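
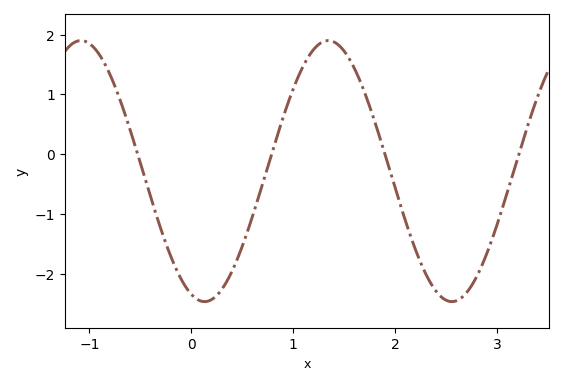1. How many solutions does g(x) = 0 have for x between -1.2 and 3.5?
4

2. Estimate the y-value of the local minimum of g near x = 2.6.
-2.5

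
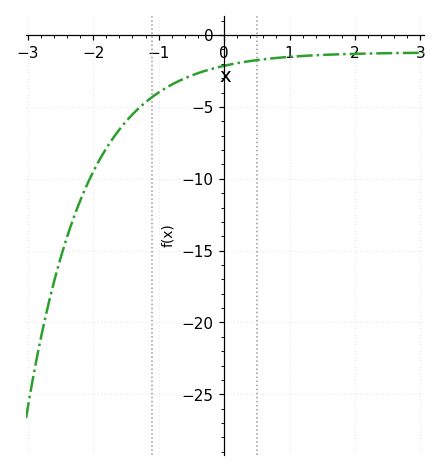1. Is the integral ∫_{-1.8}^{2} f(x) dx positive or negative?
negative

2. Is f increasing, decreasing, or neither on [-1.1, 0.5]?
increasing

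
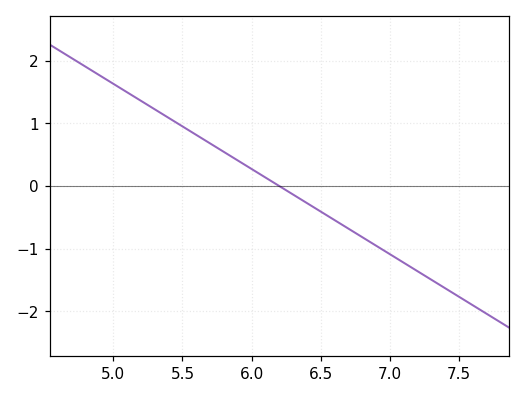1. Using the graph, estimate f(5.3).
1.2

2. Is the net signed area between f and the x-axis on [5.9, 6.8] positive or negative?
negative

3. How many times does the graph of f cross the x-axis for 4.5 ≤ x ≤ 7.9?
1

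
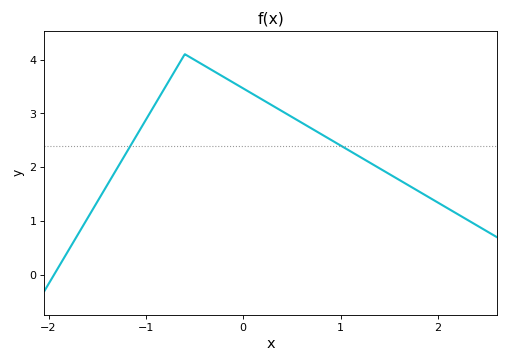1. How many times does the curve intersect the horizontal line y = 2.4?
2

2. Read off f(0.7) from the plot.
2.7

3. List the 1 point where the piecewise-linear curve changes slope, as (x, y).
(-0.6, 4.1)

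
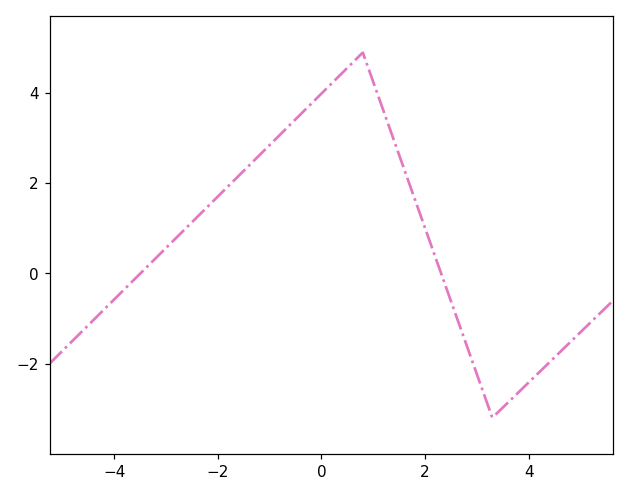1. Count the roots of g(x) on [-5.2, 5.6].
2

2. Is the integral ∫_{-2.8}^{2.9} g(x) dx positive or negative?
positive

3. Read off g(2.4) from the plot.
-0.284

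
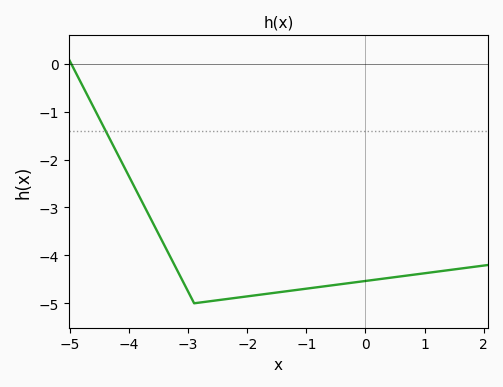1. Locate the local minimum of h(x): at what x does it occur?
-2.9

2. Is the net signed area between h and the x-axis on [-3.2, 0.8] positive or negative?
negative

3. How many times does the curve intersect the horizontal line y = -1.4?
1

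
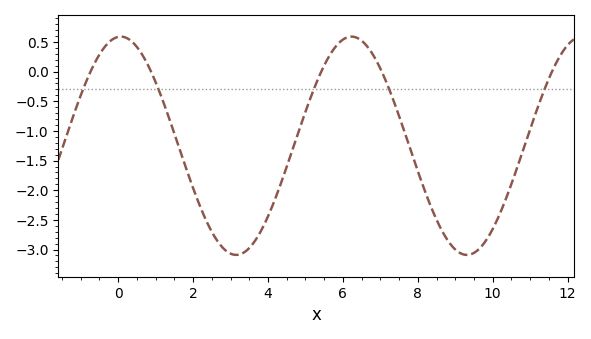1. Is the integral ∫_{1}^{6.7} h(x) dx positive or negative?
negative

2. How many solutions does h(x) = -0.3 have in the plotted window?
5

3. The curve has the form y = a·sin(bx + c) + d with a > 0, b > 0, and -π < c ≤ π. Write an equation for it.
y = 1.84sin(1.02x + 1.5) - 1.25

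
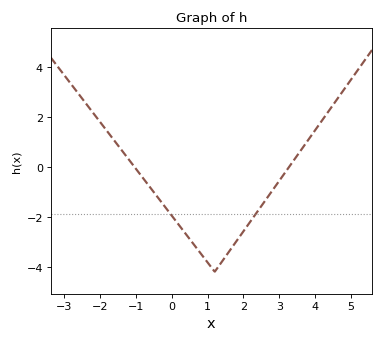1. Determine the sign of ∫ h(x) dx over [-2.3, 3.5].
negative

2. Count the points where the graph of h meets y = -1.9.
2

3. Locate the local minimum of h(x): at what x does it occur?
1.2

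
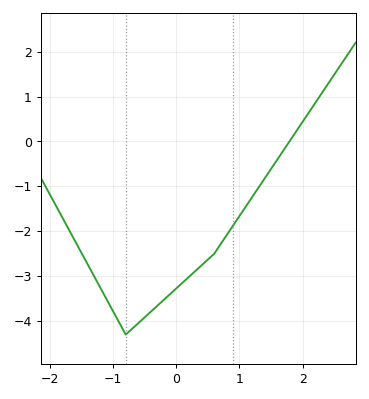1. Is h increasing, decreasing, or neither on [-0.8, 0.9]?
increasing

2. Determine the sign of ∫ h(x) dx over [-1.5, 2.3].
negative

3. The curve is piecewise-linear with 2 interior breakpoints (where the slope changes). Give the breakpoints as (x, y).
(-0.8, -4.3); (0.6, -2.5)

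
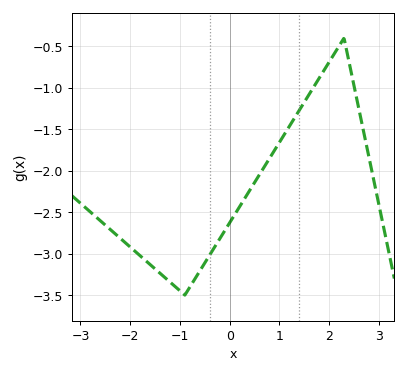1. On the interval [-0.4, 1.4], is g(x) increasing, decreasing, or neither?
increasing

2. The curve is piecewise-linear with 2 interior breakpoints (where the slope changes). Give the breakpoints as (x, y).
(-0.9, -3.5); (2.3, -0.4)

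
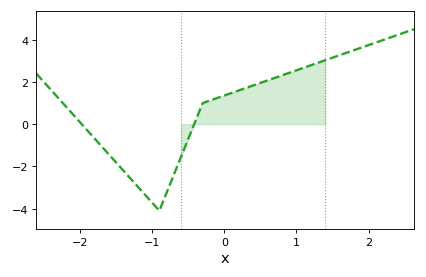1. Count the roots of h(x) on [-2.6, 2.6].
2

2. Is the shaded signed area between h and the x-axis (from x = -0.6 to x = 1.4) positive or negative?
positive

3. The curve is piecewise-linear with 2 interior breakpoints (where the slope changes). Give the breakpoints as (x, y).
(-0.9, -4.1); (-0.3, 1)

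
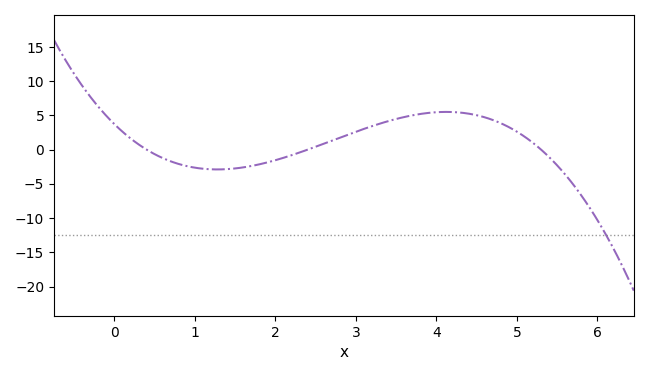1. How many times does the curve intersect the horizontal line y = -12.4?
1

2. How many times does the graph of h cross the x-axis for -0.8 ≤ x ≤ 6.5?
3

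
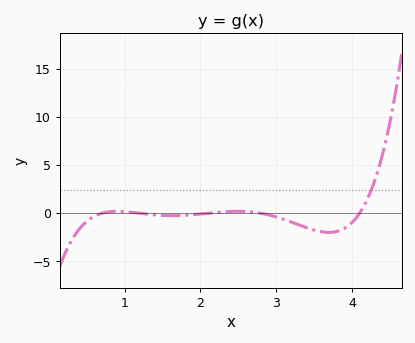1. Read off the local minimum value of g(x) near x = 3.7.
-1.99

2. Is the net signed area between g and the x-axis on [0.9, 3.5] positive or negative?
negative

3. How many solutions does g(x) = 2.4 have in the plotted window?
1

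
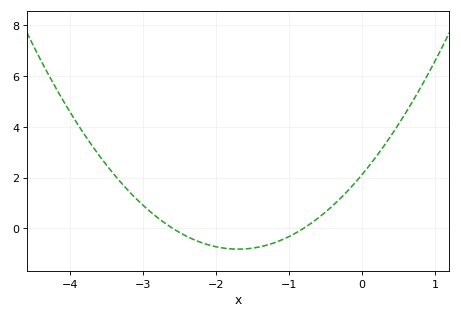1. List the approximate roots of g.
-2.6, -0.8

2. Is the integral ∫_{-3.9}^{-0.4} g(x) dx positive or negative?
positive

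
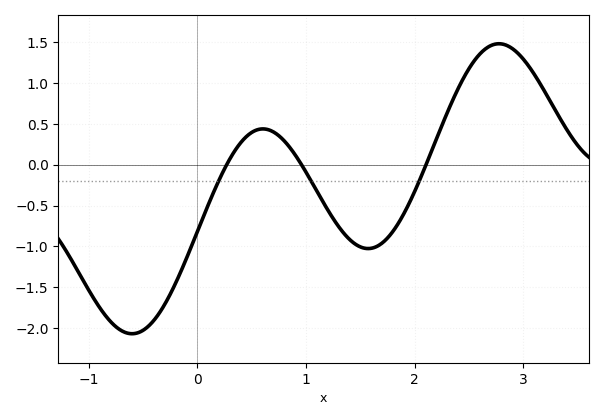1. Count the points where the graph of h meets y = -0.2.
3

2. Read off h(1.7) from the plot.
-0.95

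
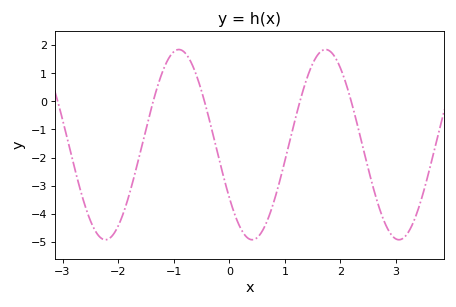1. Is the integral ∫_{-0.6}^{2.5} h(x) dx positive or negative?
negative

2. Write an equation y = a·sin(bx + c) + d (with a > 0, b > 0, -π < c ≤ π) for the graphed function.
y = 3.39sin(2.4x - 2.6) - 1.54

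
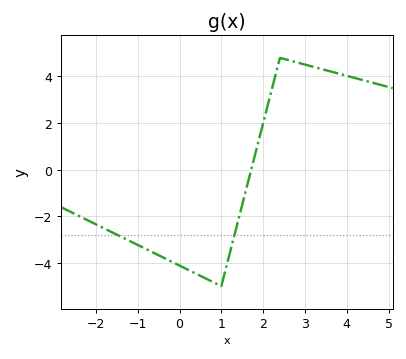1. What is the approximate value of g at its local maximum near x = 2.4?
4.8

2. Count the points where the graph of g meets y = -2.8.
2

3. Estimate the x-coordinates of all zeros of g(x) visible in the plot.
1.8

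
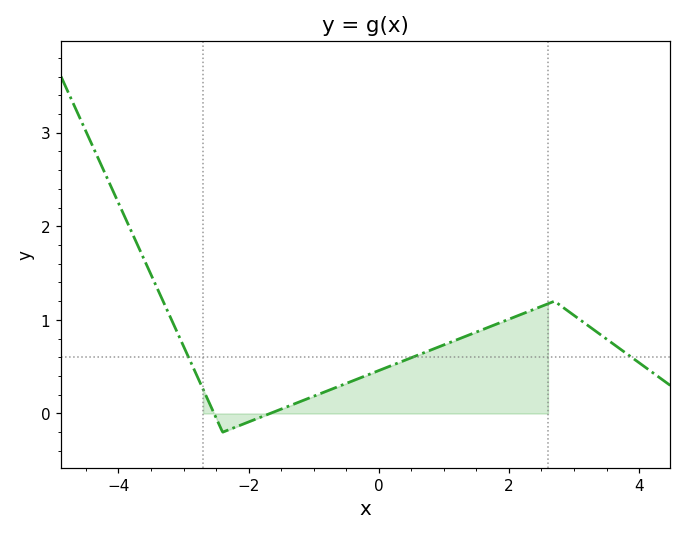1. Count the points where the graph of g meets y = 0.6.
3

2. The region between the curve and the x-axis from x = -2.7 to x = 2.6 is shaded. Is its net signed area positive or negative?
positive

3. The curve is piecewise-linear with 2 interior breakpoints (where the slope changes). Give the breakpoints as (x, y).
(-2.4, -0.2); (2.7, 1.2)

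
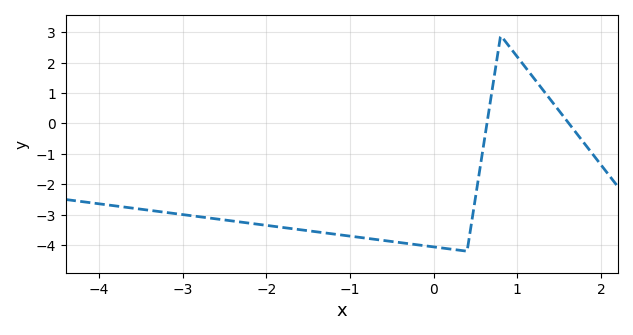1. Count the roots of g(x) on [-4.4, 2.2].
2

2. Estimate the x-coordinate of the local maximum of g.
0.801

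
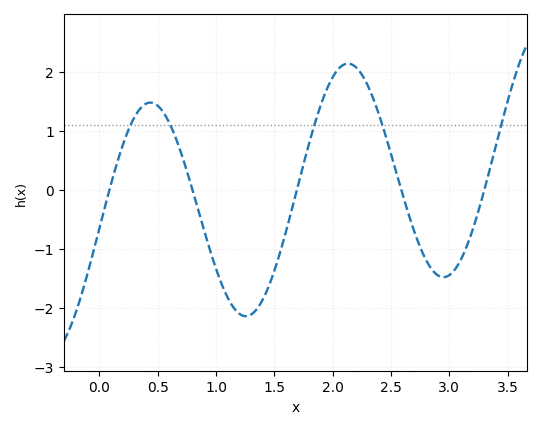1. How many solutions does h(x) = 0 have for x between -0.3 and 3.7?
5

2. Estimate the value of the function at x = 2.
1.9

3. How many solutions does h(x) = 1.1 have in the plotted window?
5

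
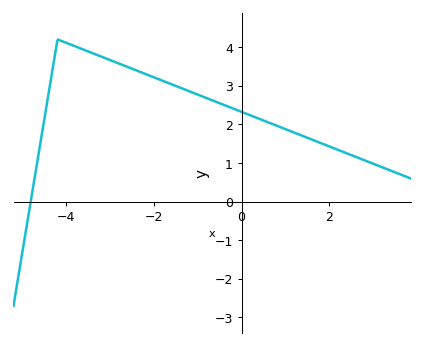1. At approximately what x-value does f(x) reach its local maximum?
-4.2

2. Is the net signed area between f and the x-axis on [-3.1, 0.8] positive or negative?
positive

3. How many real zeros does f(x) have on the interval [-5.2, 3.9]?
1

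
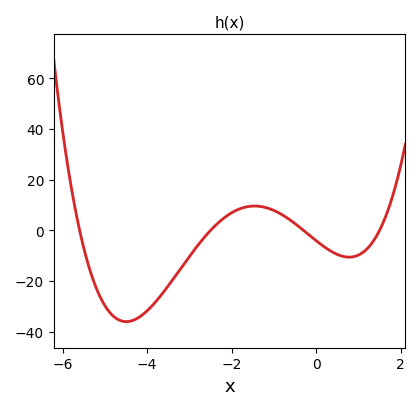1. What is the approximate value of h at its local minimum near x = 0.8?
-10.6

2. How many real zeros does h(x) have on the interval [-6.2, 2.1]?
4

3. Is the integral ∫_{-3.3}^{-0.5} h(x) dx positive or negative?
positive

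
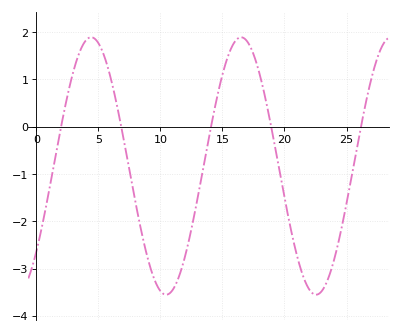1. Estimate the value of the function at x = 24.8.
-1.89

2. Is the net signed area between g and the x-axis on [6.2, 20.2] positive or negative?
negative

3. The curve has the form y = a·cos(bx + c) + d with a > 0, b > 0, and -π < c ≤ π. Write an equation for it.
y = 2.72cos(0.52x - 2.3) - 0.83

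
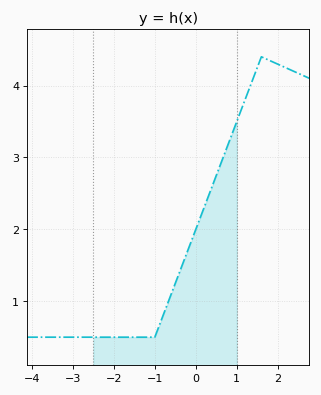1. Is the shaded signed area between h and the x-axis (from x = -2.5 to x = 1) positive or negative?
positive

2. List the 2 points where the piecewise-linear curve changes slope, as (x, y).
(-1, 0.5); (1.6, 4.4)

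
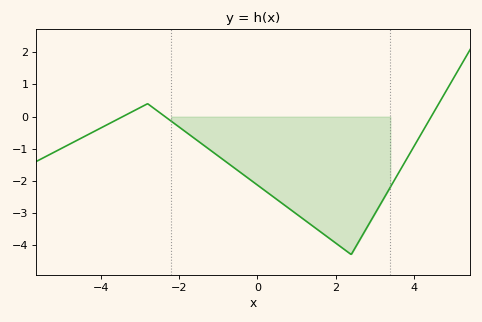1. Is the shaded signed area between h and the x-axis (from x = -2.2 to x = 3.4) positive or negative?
negative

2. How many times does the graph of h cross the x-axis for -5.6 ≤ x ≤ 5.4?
3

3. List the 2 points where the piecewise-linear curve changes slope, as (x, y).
(-2.8, 0.4); (2.4, -4.3)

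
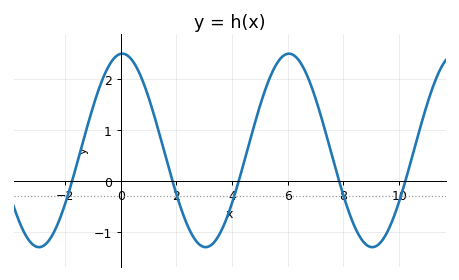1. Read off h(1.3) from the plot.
1.1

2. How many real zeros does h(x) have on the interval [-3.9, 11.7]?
5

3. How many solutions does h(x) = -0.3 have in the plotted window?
5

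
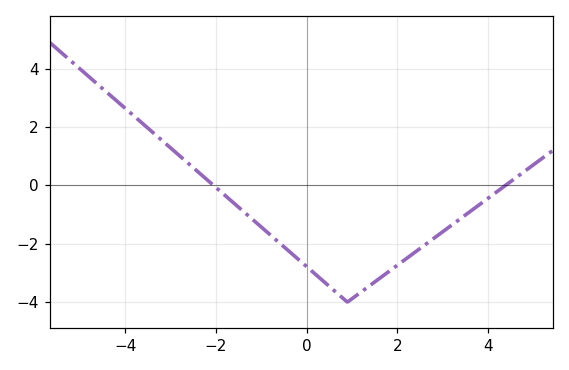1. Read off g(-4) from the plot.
2.6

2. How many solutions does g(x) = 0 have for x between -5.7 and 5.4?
2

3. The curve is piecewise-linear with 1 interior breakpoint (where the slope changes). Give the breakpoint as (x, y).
(0.9, -4)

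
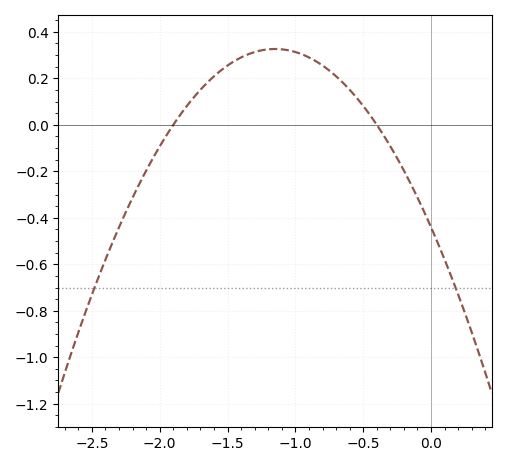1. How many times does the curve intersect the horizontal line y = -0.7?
2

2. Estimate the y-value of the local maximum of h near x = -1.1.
0.32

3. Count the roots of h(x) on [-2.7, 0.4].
2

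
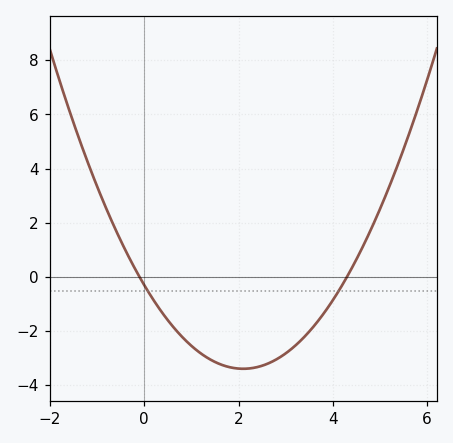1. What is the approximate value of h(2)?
-3.4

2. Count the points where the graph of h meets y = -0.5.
2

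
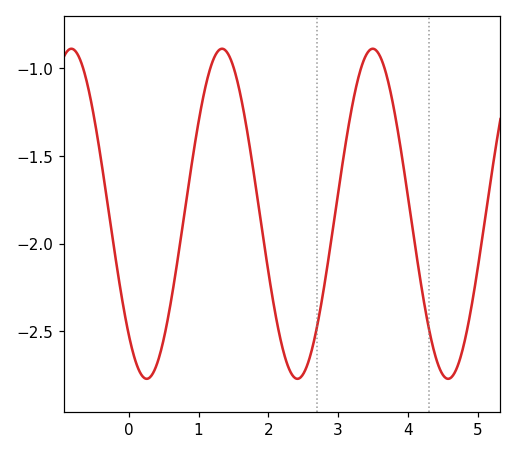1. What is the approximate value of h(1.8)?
-1.6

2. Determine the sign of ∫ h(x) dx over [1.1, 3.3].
negative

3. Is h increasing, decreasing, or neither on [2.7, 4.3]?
neither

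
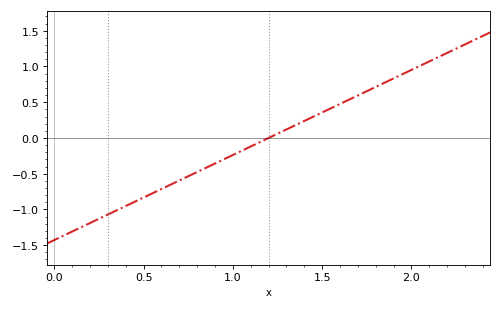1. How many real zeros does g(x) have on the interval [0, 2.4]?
1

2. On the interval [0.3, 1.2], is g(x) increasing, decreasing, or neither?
increasing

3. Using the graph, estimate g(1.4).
0.238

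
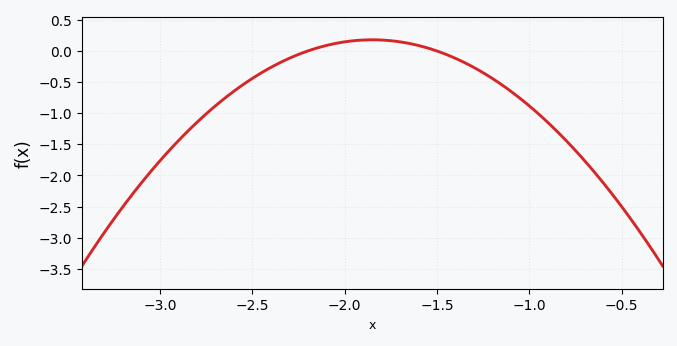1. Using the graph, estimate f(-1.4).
-0.118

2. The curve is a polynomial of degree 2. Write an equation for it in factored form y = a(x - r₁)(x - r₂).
y = -1.47(x + 2.2)(x + 1.5)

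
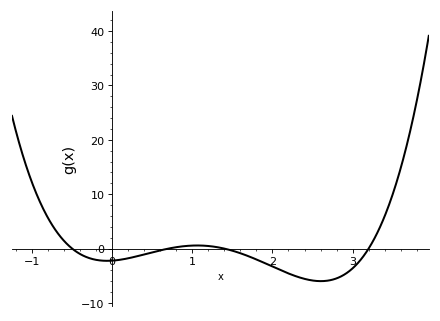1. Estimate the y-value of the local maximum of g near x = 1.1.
1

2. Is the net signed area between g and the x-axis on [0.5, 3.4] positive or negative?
negative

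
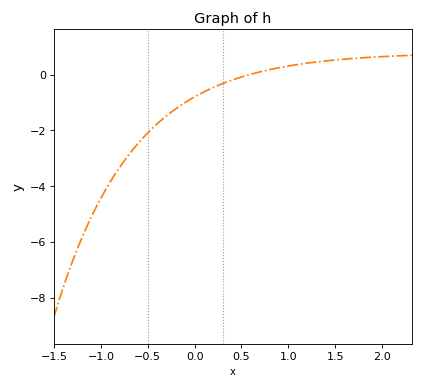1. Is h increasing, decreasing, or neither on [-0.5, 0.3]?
increasing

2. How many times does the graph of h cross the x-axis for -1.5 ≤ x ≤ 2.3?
1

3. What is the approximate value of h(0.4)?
-0.198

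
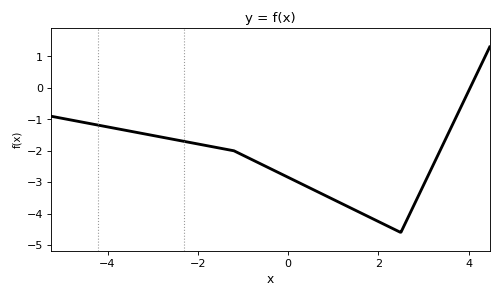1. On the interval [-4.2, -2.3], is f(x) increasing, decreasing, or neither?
decreasing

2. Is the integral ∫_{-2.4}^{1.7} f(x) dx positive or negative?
negative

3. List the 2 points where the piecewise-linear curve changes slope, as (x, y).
(-1.2, -2); (2.5, -4.6)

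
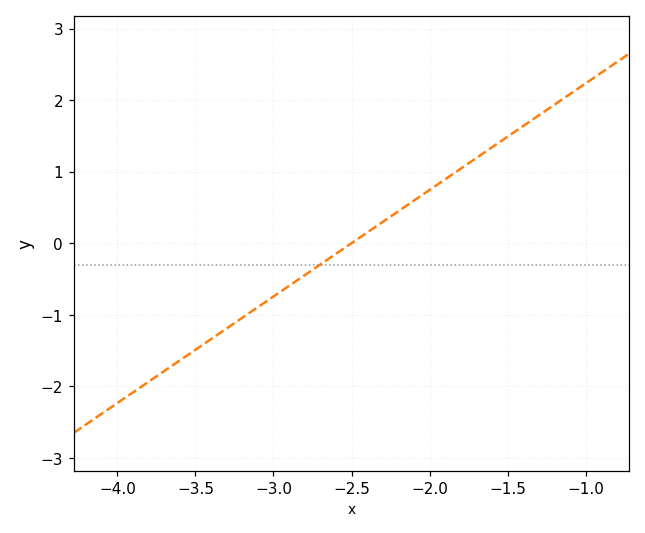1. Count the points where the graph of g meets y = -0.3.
1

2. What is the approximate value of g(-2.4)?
0.149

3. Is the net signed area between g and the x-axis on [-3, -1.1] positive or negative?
positive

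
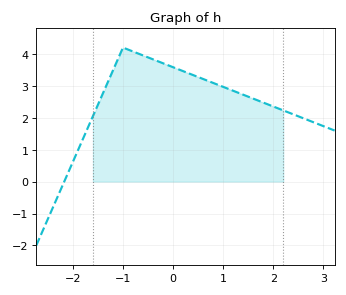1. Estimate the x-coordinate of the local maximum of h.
-1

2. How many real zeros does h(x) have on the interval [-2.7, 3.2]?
1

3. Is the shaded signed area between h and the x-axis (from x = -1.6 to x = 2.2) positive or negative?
positive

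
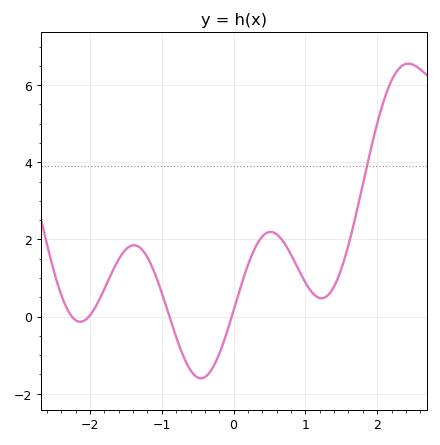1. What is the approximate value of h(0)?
0.159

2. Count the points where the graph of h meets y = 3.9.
1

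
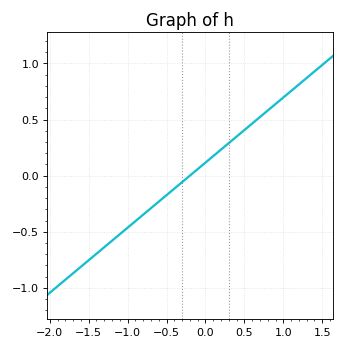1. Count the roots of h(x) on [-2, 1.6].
1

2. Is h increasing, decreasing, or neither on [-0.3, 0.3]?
increasing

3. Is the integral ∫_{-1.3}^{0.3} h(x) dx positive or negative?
negative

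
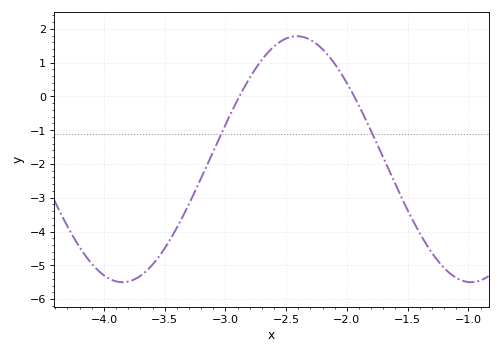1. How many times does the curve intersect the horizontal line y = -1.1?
2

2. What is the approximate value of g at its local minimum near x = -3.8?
-5.5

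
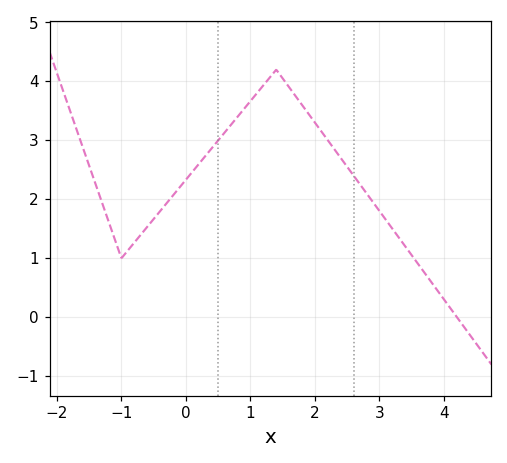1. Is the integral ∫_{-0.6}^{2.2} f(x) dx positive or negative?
positive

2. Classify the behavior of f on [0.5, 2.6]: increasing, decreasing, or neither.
neither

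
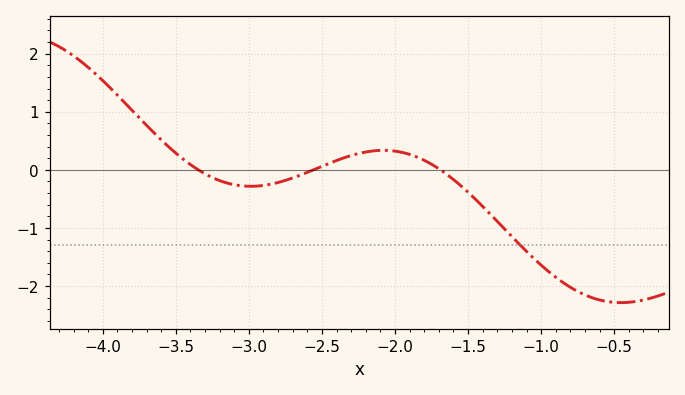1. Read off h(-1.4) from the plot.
-0.6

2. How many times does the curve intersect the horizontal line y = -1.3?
1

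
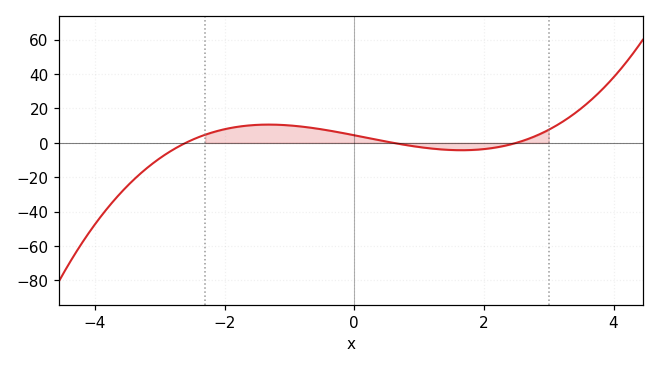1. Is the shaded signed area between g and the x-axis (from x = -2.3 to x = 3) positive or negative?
positive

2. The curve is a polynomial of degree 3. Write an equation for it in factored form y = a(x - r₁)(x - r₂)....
y = 1.13(x + 2.6)(x - 0.6)(x - 2.5)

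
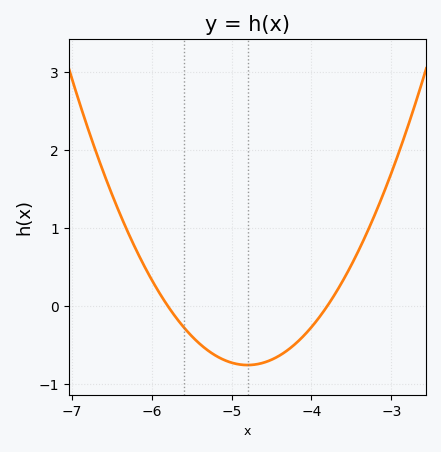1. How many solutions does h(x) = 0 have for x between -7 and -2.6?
2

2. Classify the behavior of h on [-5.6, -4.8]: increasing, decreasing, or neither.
decreasing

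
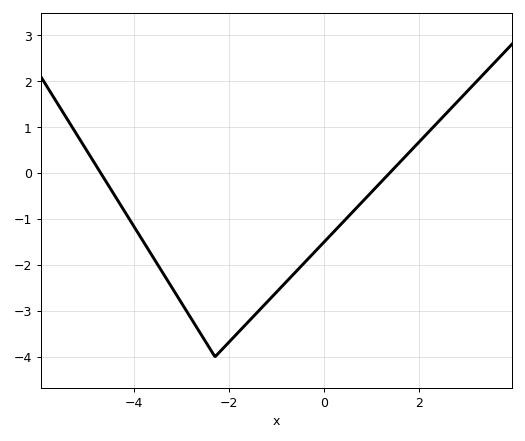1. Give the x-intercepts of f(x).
-4.8, 1.4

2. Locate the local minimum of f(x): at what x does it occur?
-2.2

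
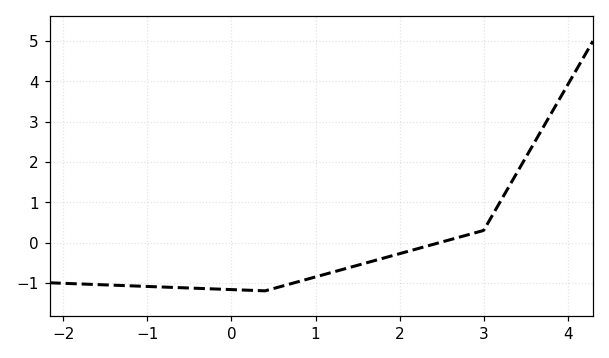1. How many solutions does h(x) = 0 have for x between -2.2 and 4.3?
1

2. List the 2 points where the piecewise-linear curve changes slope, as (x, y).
(0.4, -1.2); (3, 0.3)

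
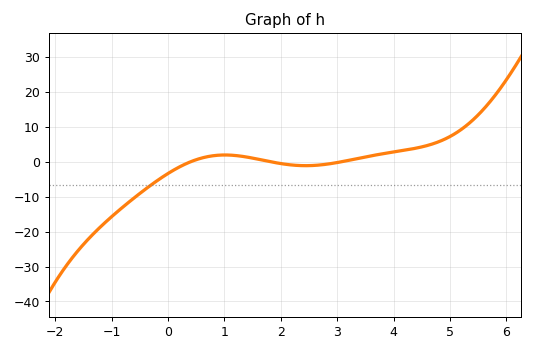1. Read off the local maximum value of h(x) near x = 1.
2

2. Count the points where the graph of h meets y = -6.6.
1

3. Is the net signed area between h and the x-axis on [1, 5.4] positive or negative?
positive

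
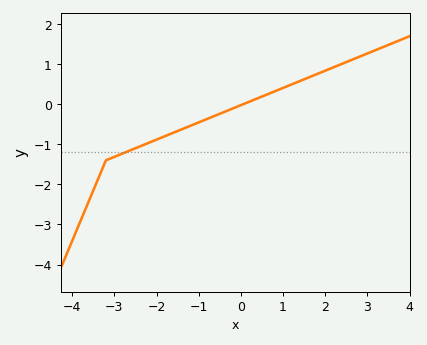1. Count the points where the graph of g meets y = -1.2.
1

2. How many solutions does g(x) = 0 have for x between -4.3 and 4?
1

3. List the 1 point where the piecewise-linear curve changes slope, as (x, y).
(-3.2, -1.4)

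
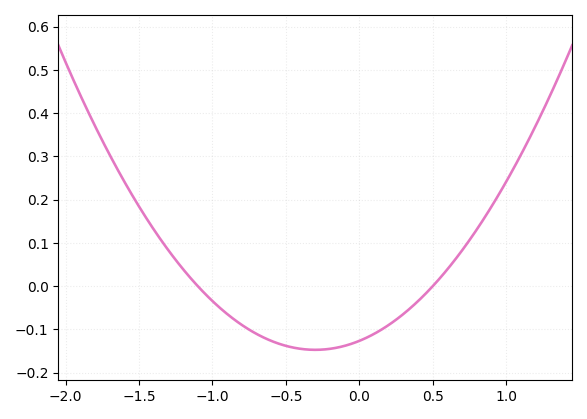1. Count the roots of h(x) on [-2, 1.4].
2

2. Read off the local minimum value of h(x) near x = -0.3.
-0.15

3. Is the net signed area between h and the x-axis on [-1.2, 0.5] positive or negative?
negative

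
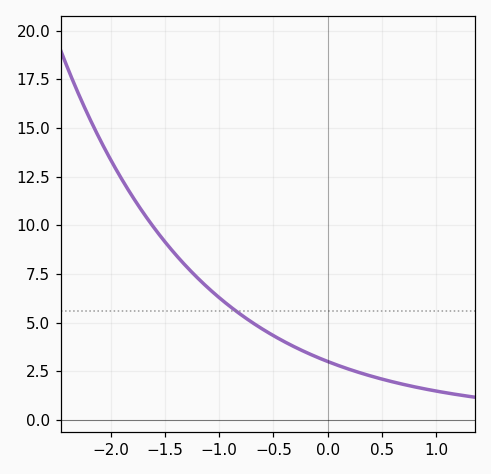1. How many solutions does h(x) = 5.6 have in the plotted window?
1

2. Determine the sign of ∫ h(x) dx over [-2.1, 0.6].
positive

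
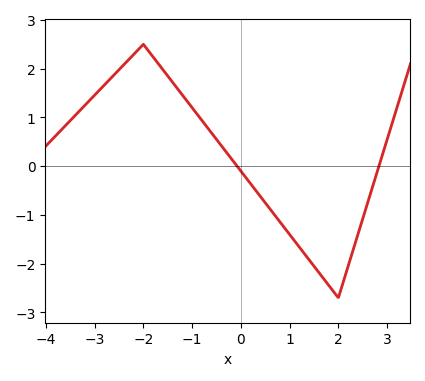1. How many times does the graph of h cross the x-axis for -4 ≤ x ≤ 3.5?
2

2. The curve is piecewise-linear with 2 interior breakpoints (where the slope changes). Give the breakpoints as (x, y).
(-2, 2.5); (2, -2.7)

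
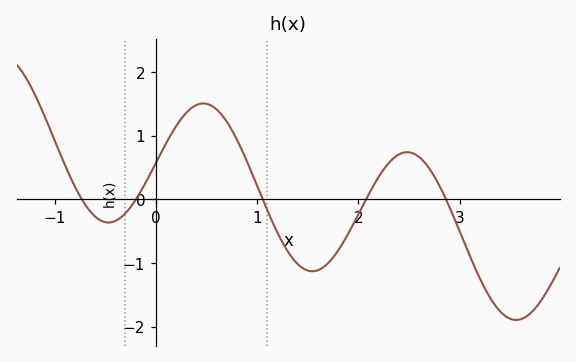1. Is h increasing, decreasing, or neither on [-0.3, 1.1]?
neither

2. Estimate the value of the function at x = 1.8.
-0.8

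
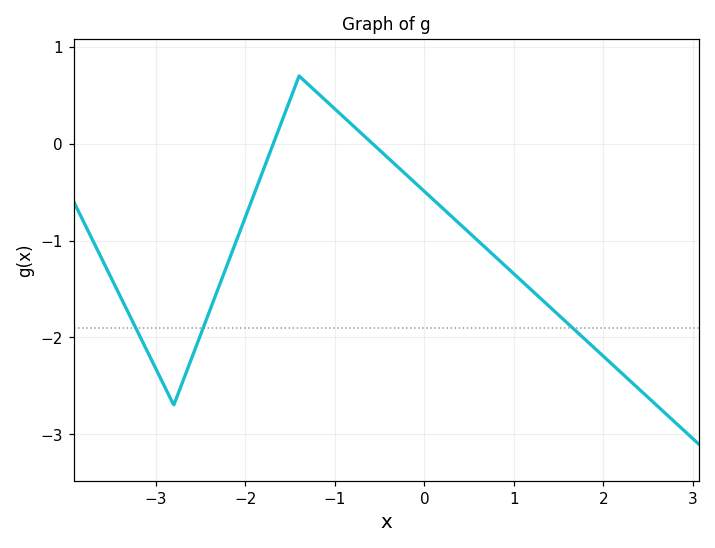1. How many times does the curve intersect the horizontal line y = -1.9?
3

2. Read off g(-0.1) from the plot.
-0.407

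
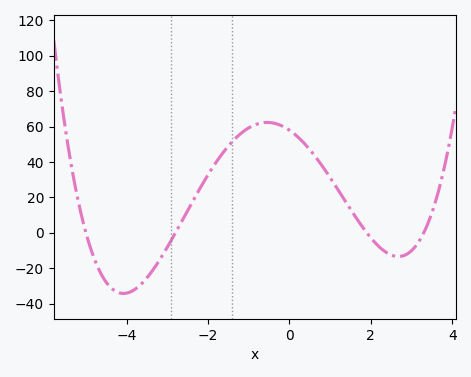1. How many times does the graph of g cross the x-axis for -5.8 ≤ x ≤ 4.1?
4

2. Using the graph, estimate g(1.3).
20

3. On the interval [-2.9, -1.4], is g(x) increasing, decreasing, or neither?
increasing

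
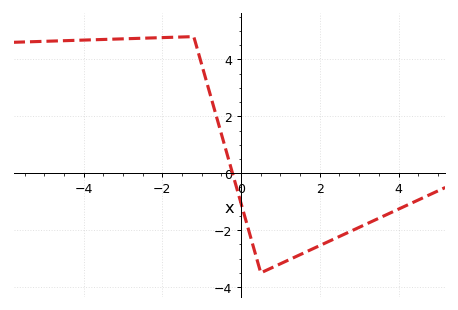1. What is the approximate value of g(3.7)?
-1.45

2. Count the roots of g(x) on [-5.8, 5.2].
1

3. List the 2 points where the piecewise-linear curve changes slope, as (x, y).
(-1.2, 4.8); (0.5, -3.5)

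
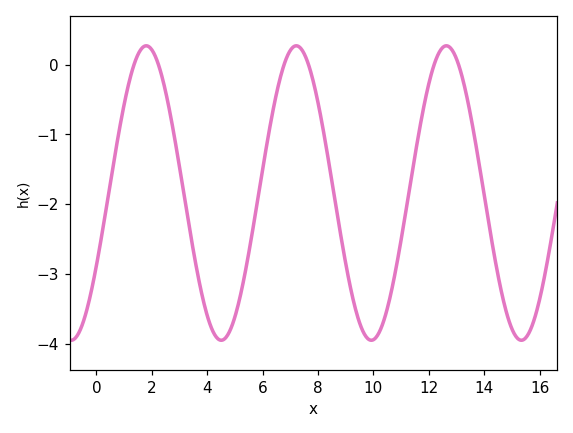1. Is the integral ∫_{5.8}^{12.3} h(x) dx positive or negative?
negative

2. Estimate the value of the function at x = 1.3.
-0.077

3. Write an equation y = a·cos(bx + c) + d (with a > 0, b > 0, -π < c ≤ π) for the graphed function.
y = 2.11cos(1.16x - 2.09) - 1.84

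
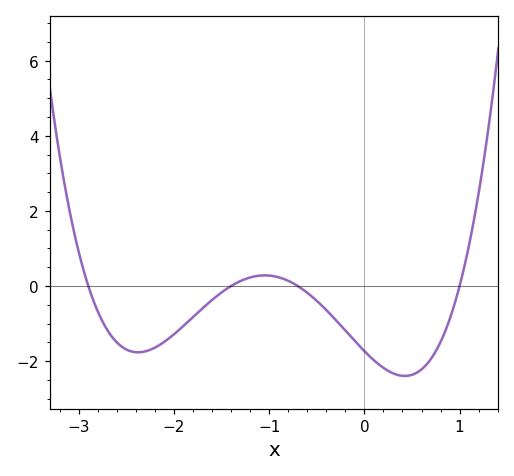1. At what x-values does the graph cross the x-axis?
-2.9, -1.4, -0.7, 1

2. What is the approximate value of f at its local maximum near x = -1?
0.283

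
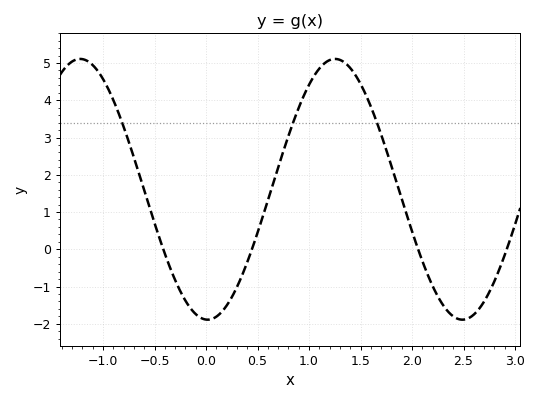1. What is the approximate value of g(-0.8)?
3.3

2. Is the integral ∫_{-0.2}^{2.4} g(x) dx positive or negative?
positive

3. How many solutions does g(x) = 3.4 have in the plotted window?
3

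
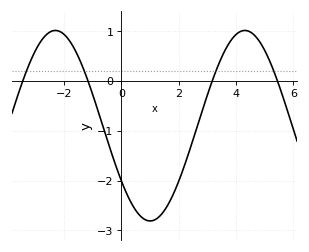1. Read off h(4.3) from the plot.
1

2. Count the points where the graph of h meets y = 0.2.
4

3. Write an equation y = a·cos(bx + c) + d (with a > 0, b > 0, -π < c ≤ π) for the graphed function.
y = 1.91cos(0.95x + 2.2) - 0.9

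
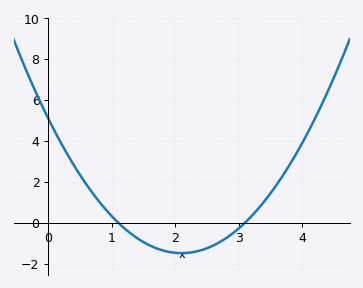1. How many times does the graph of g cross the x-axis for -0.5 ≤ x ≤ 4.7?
2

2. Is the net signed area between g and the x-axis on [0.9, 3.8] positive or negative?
negative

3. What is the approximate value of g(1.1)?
0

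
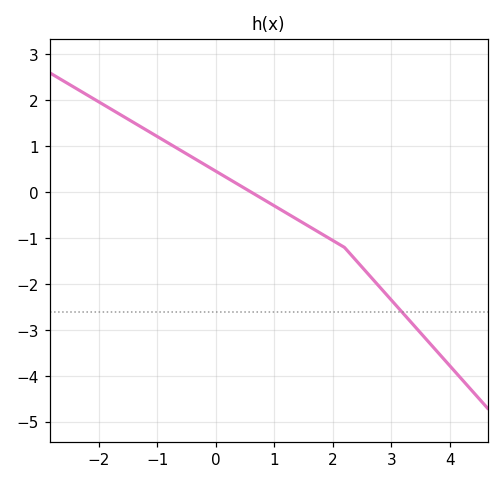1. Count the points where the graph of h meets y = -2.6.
1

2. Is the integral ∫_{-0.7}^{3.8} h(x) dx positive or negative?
negative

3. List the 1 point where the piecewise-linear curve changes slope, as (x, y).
(2.2, -1.2)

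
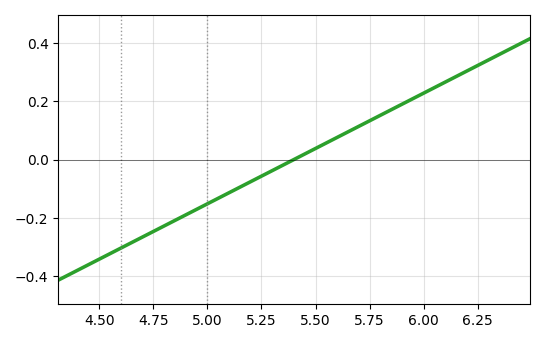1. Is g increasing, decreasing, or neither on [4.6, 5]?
increasing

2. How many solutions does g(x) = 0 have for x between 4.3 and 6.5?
1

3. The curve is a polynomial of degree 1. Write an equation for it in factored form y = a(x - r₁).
y = 0.38(x - 5.4)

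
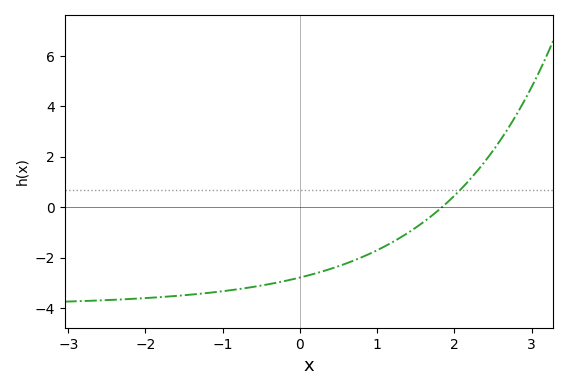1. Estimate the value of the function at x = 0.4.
-2.4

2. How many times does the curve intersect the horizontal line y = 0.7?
1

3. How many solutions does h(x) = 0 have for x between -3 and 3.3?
1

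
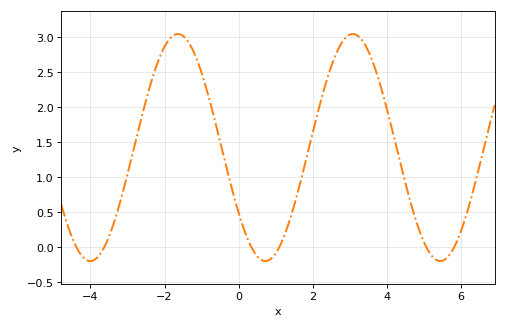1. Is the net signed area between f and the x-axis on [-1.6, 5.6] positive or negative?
positive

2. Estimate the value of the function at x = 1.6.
0.786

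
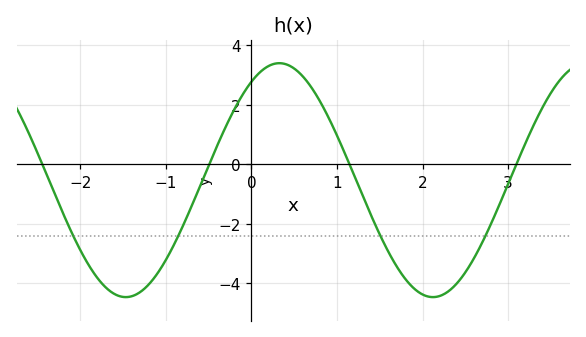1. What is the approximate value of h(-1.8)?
-3.8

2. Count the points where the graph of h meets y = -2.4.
4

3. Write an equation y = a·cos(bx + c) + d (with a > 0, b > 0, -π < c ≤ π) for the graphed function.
y = 3.93cos(1.8x - 0.57) - 0.53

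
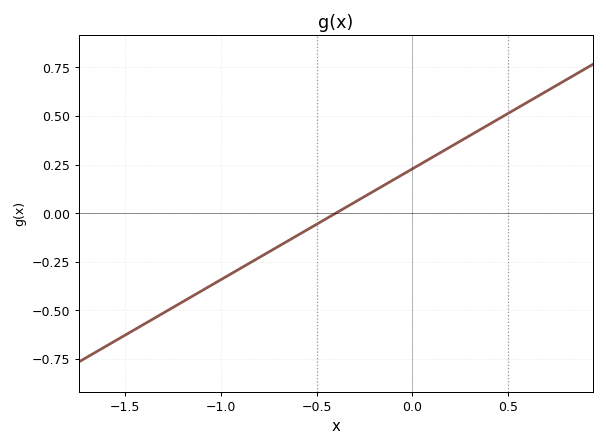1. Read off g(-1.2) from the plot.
-0.456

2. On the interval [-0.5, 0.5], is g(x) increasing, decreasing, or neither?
increasing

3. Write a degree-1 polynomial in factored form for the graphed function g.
y = 0.57(x + 0.4)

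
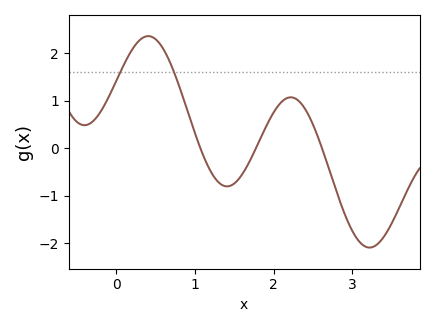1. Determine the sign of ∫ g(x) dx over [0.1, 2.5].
positive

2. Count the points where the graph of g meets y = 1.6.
2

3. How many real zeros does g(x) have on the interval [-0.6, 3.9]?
3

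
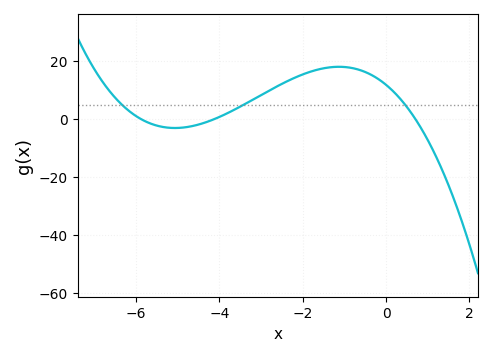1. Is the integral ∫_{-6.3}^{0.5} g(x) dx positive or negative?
positive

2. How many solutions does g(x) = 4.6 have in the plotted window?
3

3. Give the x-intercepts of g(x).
-6, -4, 0.8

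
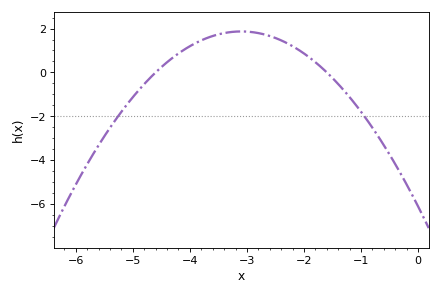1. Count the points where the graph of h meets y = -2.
2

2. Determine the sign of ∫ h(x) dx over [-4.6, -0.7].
positive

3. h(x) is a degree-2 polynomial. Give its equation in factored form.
y = -0.83(x + 4.6)(x + 1.6)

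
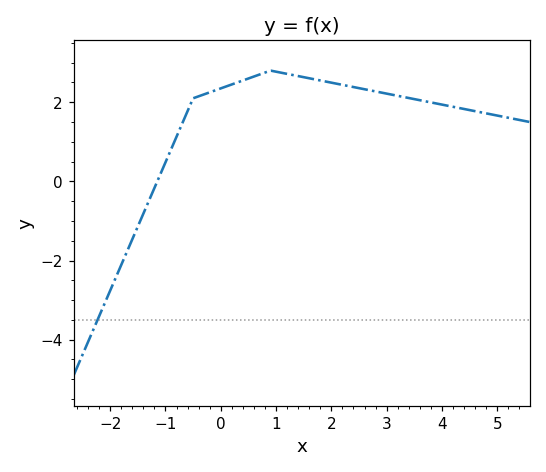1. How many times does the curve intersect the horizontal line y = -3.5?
1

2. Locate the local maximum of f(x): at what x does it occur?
0.8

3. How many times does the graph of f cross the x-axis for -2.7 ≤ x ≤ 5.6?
1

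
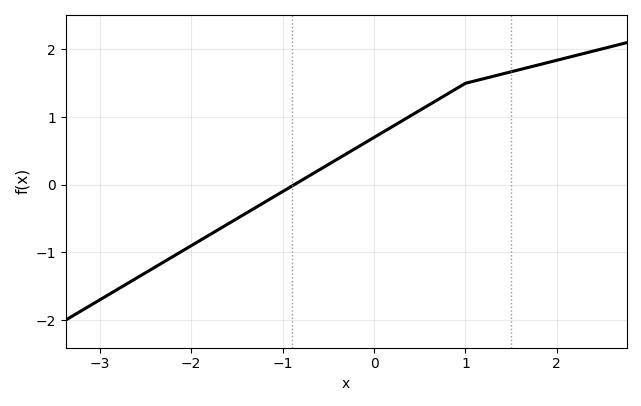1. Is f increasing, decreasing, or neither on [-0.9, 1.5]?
increasing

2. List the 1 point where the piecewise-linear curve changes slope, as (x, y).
(1, 1.5)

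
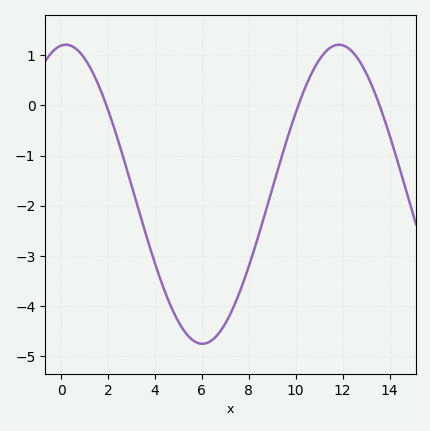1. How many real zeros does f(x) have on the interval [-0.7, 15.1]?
3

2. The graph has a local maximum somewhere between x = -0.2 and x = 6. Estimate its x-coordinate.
0.2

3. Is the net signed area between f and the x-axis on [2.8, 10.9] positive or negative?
negative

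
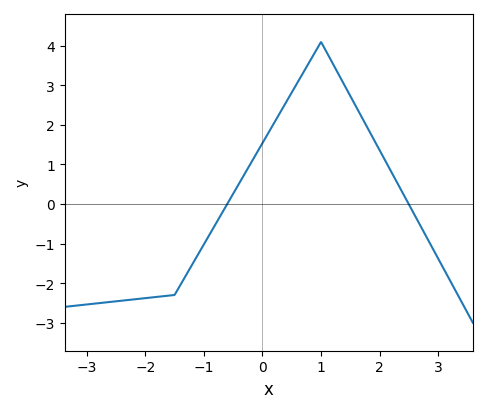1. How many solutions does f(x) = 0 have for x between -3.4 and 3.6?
2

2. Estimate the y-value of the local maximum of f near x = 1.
4.1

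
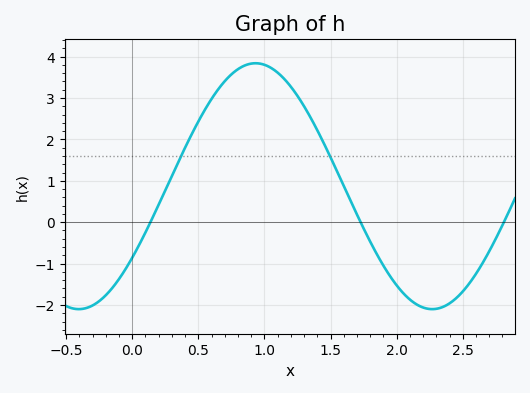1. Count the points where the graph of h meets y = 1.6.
2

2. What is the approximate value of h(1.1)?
3.61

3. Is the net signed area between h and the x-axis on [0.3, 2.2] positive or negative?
positive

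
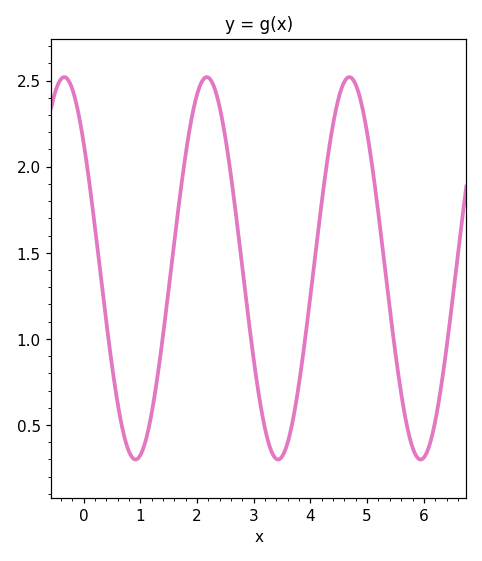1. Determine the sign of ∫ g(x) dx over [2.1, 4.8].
positive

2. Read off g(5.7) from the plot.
0.5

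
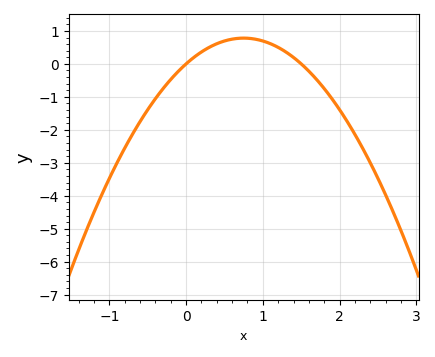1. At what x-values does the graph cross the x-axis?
0, 1.5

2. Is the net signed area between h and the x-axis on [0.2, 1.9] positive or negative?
positive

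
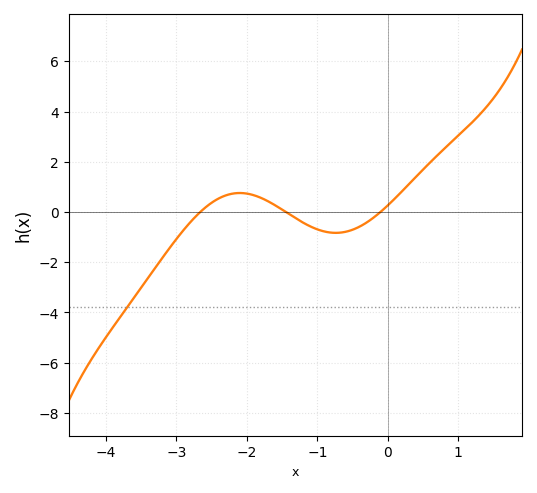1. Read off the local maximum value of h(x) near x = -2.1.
0.755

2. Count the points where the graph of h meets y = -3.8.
1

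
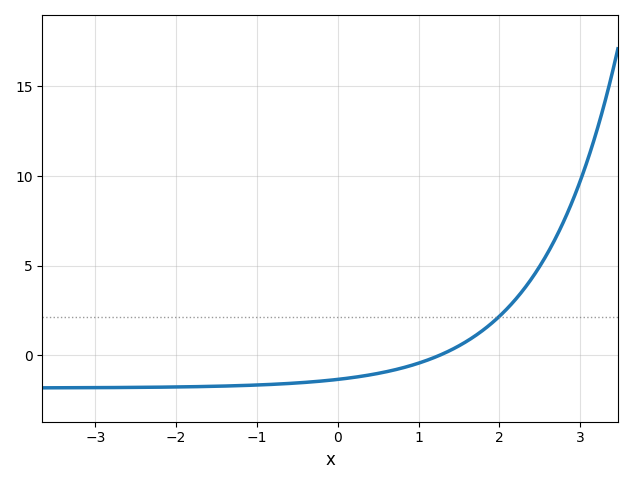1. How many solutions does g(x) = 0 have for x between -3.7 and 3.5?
1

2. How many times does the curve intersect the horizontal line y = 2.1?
1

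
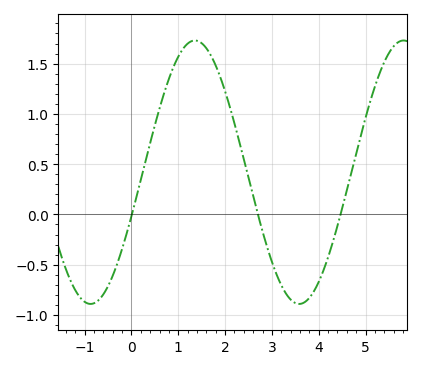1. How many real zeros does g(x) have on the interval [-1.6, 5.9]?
3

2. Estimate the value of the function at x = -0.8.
-0.883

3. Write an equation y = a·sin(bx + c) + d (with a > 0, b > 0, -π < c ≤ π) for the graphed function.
y = 1.31sin(1.41x - 0.34) + 0.42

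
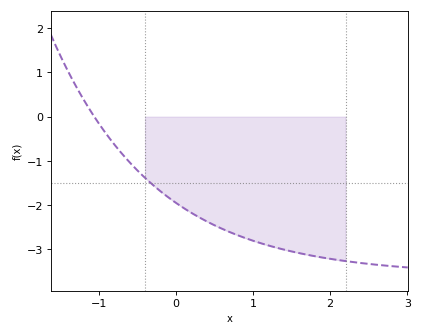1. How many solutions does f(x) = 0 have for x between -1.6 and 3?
1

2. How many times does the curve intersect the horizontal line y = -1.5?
1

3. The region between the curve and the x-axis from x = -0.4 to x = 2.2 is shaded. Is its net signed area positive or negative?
negative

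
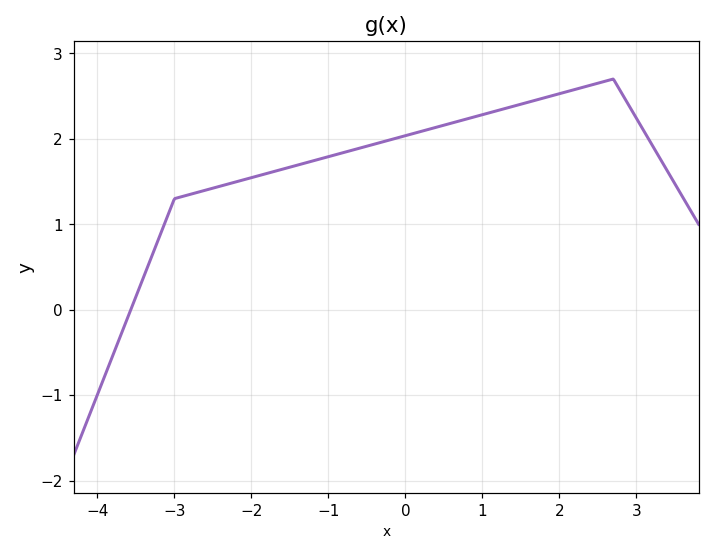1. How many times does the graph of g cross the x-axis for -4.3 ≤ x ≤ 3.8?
1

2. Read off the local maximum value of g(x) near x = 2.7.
2.7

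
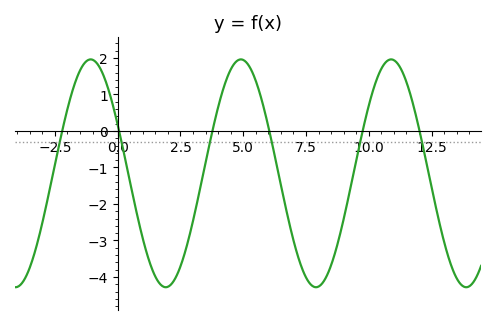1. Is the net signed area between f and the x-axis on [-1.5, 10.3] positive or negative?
negative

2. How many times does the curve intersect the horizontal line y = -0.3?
6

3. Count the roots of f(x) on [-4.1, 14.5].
6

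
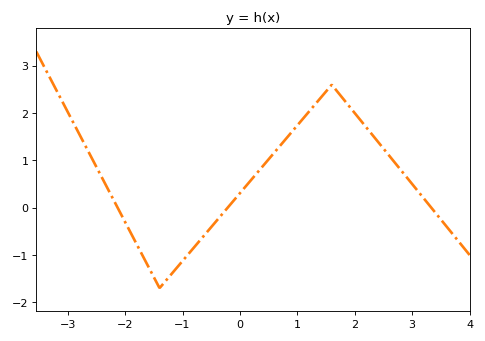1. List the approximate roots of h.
-2.13, -0.214, 3.33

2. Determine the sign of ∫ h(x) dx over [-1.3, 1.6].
positive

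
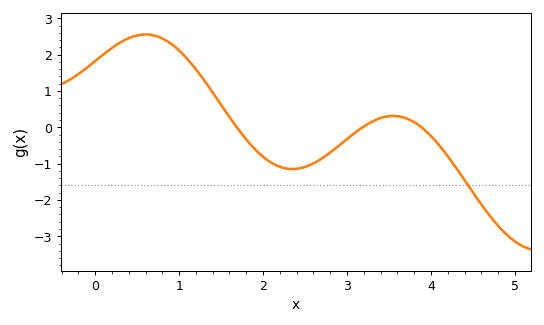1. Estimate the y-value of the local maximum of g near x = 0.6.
2.56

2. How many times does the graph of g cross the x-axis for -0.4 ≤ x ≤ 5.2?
3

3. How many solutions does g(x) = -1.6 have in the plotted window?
1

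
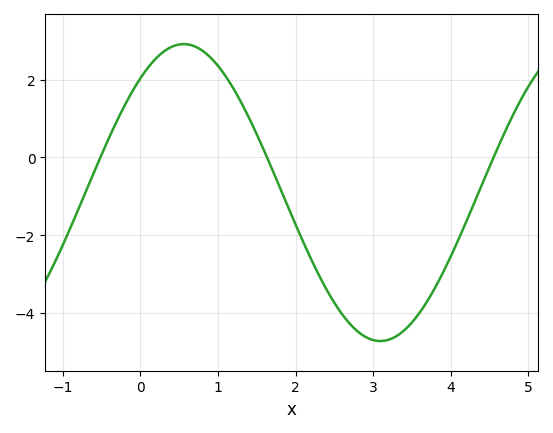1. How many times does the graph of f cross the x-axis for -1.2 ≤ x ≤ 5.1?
3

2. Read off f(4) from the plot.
-2.54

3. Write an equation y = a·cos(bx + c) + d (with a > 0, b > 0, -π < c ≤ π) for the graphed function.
y = 3.81cos(1.24x - 0.692) - 0.9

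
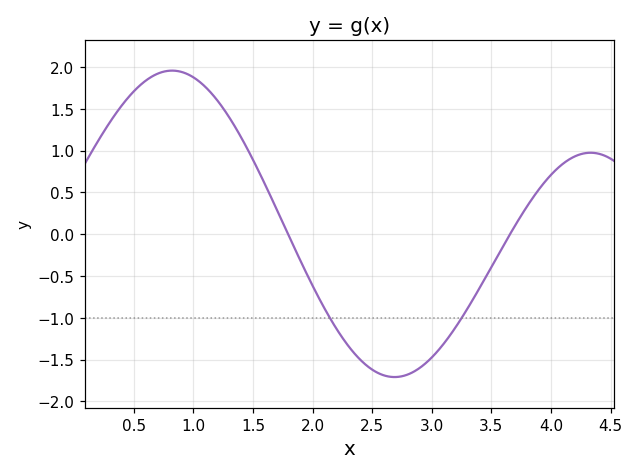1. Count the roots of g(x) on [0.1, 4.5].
2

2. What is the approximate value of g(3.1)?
-1.31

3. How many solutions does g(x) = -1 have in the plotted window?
2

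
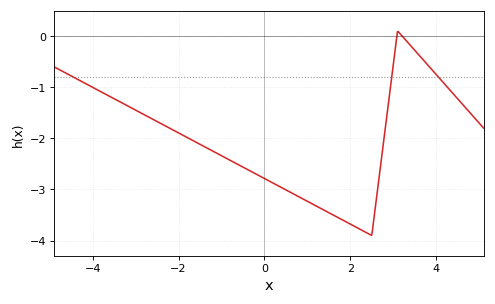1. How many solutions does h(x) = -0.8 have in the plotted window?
3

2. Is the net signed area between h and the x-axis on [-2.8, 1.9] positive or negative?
negative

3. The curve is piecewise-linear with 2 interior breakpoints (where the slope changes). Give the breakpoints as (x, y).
(2.5, -3.9); (3.1, 0.1)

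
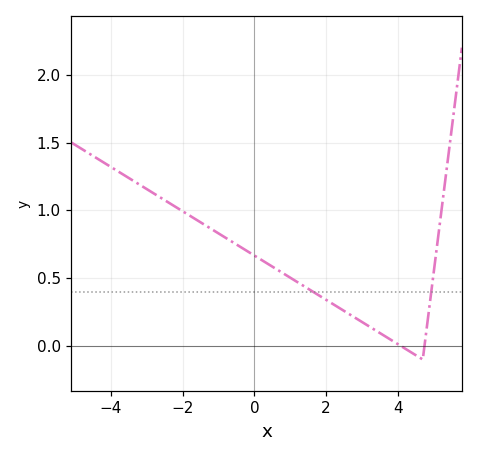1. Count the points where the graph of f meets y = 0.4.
2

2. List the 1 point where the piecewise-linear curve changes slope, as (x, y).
(4.7, -0.1)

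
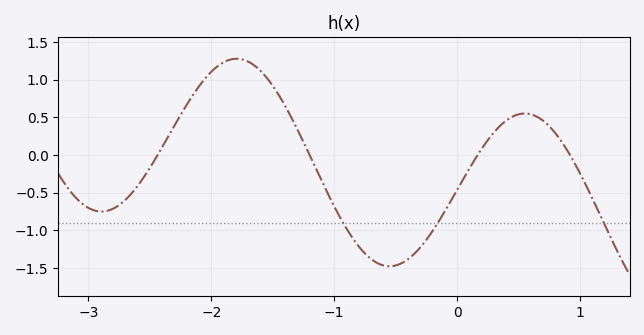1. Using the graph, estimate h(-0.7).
-1.38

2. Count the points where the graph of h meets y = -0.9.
3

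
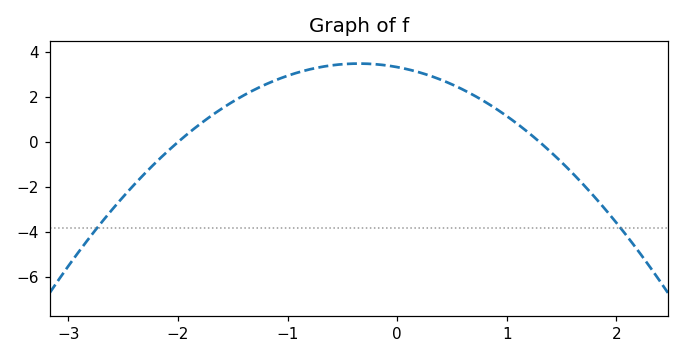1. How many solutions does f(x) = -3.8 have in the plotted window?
2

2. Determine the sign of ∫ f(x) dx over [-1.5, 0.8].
positive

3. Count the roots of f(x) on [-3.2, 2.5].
2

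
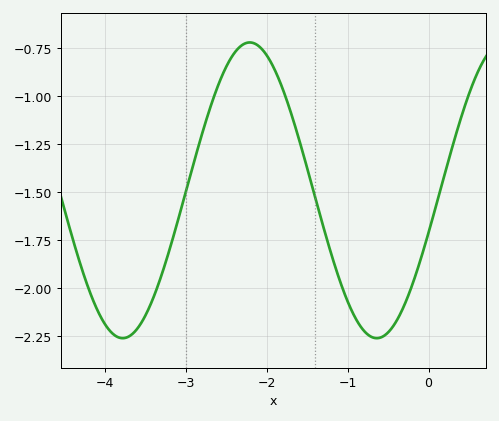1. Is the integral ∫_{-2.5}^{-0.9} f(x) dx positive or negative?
negative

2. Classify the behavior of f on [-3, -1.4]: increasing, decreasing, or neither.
neither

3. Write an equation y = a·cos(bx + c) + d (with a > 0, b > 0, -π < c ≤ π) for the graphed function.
y = 0.77cos(2x - 1.86) - 1.49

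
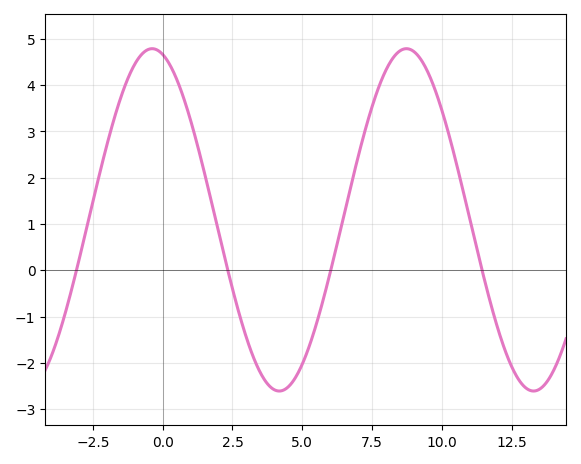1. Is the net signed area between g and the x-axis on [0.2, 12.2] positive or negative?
positive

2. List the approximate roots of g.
-3.09, 2.33, 6.02, 11.4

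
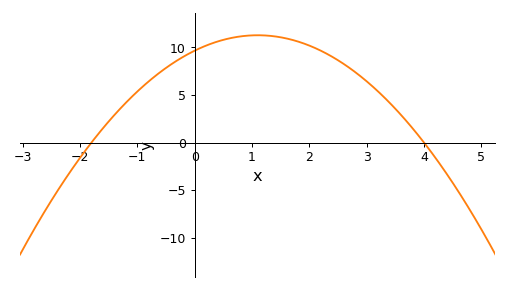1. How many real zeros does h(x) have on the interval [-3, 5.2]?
2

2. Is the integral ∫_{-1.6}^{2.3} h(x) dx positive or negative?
positive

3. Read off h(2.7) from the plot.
8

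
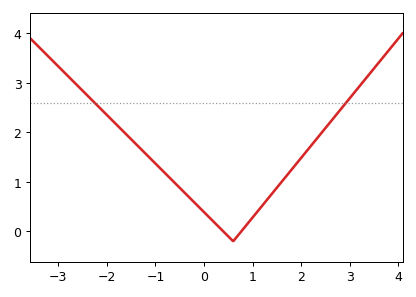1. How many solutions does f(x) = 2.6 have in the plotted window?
2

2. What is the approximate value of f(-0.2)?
0.6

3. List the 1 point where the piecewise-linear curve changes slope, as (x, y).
(0.6, -0.2)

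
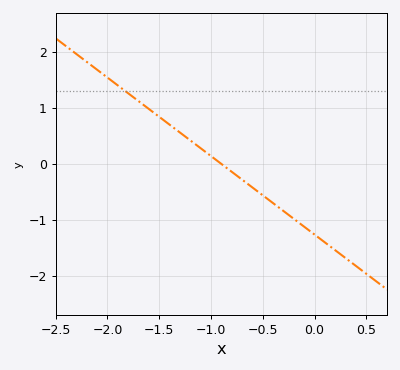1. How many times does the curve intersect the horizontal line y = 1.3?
1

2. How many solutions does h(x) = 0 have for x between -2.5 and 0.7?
1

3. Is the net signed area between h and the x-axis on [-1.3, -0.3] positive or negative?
negative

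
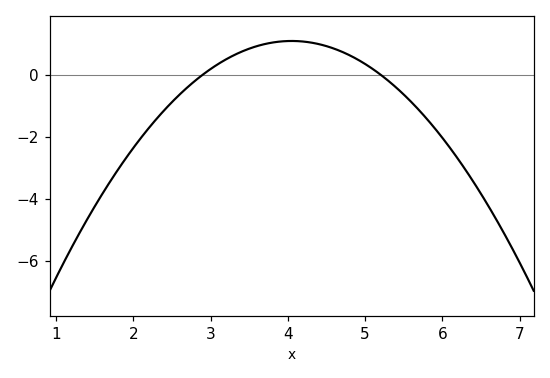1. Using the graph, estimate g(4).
1.08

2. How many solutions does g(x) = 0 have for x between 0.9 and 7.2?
2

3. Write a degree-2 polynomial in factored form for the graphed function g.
y = -0.82(x - 2.9)(x - 5.2)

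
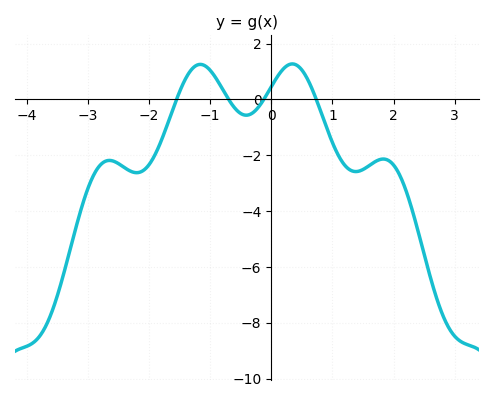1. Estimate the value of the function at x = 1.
-1.6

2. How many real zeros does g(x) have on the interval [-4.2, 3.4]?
4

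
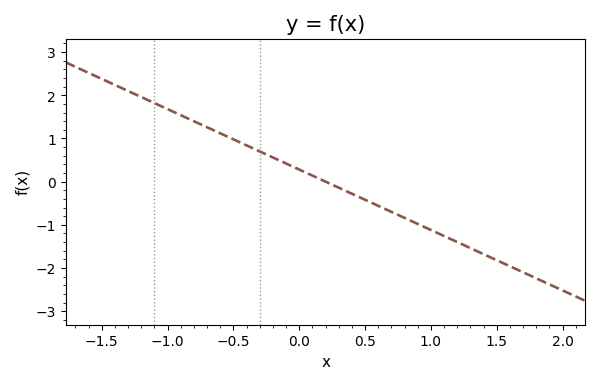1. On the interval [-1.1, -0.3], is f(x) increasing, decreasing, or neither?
decreasing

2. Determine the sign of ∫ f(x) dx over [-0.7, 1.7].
negative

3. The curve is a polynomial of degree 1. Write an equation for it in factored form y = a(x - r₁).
y = -1.4(x - 0.2)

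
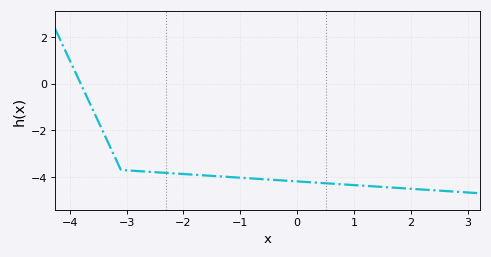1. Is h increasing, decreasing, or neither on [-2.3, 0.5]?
decreasing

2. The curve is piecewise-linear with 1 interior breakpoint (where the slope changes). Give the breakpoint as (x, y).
(-3.1, -3.7)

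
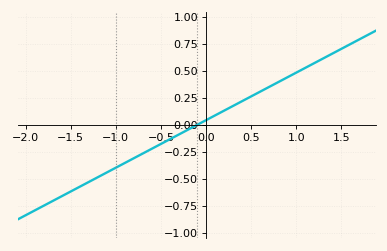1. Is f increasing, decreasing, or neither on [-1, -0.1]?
increasing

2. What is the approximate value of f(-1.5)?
-0.616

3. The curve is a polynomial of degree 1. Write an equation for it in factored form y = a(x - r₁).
y = 0.44(x + 0.1)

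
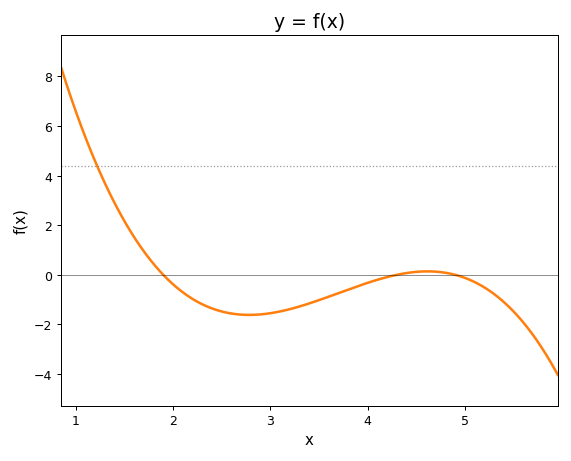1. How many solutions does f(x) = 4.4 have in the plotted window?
1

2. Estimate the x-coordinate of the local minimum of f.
2.8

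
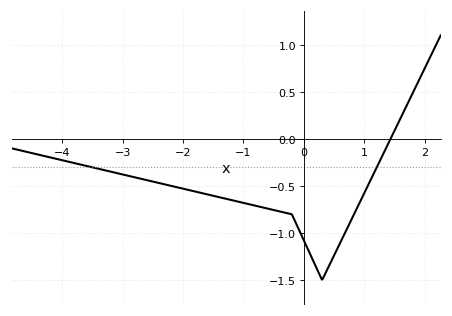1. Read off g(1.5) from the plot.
0.1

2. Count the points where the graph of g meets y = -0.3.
2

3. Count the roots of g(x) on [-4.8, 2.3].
1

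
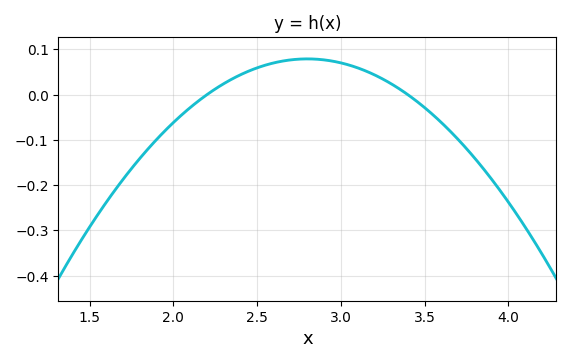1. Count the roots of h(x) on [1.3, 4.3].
2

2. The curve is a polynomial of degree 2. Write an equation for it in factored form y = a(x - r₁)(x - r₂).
y = -0.22(x - 2.2)(x - 3.4)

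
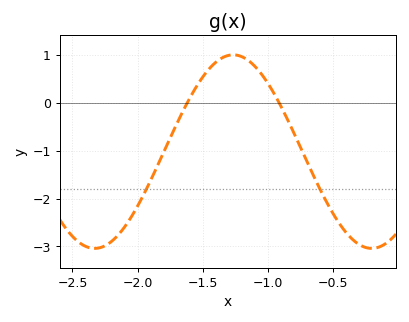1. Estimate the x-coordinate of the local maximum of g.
-1.25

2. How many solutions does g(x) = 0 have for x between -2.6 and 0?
2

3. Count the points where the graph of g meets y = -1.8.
2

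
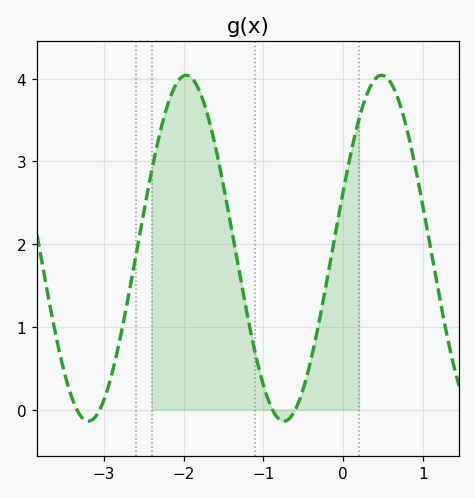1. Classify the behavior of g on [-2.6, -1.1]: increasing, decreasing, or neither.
neither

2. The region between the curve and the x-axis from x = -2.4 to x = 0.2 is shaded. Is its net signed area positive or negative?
positive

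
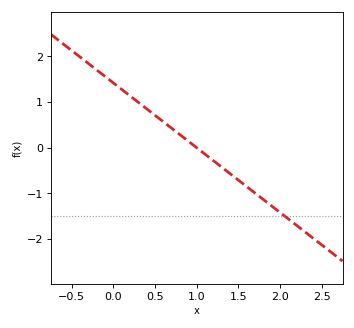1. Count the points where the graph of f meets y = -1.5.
1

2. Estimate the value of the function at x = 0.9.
0.1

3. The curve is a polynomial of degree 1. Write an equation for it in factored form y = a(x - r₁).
y = -1.42(x - 1)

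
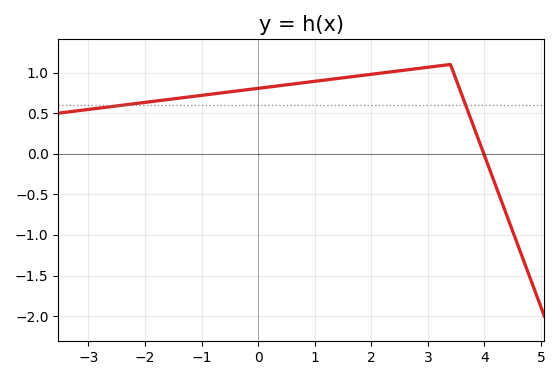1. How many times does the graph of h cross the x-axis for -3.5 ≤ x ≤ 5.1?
1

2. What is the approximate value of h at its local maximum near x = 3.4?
1.1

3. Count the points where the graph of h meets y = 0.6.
2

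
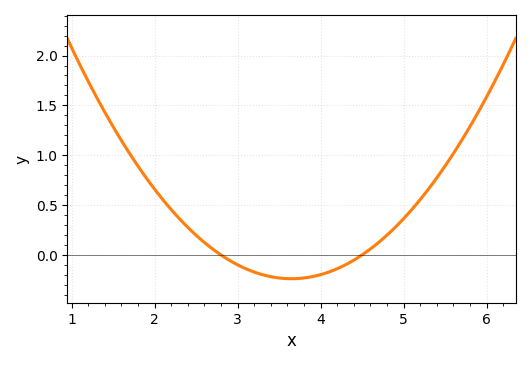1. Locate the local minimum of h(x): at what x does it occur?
3.6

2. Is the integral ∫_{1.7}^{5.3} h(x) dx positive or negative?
positive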